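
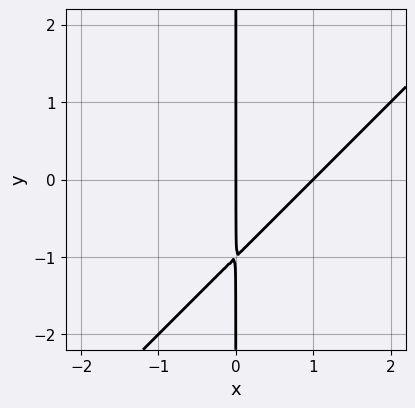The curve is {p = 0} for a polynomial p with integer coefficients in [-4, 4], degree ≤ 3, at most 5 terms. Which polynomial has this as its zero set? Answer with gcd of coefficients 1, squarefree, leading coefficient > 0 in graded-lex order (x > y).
x^2 - x*y - x

1. deg p = 2.
2. Observable constraints: among the integer gridlines, it crosses the x-axis at x ∈ {0, 1}; every point of the y-axis in the box is on the curve.
3. Assembling these constraints gives the stated polynomial.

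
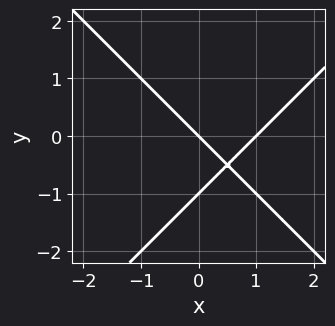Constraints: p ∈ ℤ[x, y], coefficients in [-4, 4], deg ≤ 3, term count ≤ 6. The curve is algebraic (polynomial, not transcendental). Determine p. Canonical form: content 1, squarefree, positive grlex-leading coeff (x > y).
x^2 - y^2 - x - y

(a) The degree is 2 — a generic line meets the curve in up to 2 points.
(b) From the axis intercepts and sections: among the integer gridlines, it crosses the y-axis at y ∈ {-1, 0}; among the integer gridlines, it crosses the x-axis at x ∈ {0, 1}.
(c) Solving for integer coefficients yields p as stated.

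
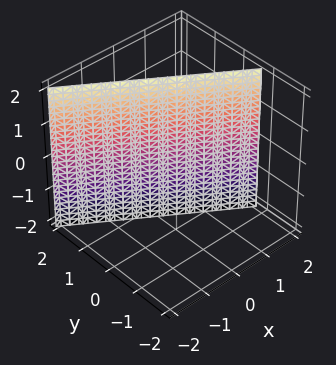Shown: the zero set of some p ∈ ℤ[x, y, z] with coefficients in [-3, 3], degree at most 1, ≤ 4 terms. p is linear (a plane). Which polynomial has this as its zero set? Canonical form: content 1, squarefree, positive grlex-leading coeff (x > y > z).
2*x + 3*y - 2

First, the degree is 1 — the surface is flat (a plane).
Then, observable constraints: it crosses the x-axis at the gridline x = 1; no z-intercept at any integer in the box.
Finally, the integer polynomial consistent with all of this is the stated p.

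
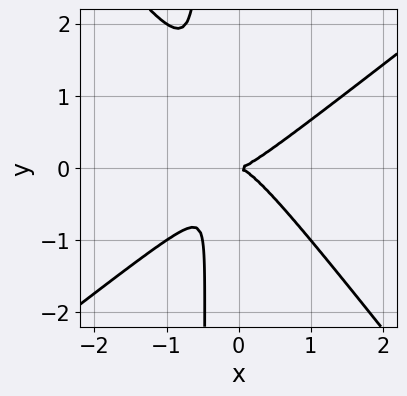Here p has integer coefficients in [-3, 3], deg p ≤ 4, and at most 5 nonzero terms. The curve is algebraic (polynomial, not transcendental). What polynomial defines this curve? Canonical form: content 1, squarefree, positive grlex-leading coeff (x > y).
2*x^3 - x^2*y - 2*x*y^2 - y^2

(a) The degree is 3 — no degree-2 curve has this shape.
(b) Checking where it meets the axes: it meets the x-axis at x = 0 (among the integer gridlines); it meets the y-axis at y = 0 (among the integer gridlines).
(c) Putting this together gives p.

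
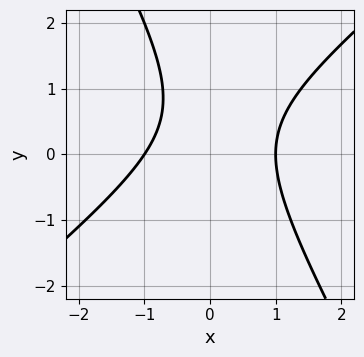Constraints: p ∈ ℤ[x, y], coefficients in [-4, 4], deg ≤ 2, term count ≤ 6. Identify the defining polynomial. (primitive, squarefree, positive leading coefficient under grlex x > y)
3*x^2 - 2*x*y - 2*y^2 + 2*y - 3

(a) The degree is 2 — no degree-1 curve has this shape.
(b) Observable constraints: no y-intercept at any integer in the box; among the integer gridlines, it crosses the x-axis at x ∈ {-1, 1}.
(c) Solving for integer coefficients yields p as stated.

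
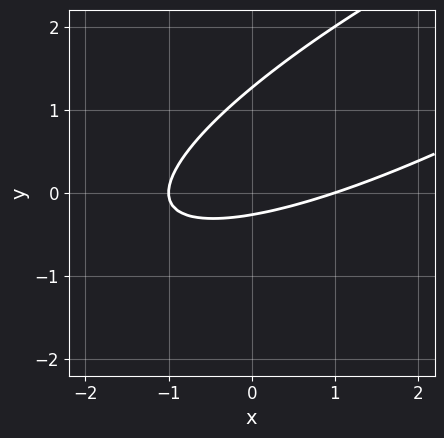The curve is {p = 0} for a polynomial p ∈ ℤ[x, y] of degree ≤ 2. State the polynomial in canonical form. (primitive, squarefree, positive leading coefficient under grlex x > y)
The degree is 2 — the shape is more complex than any degree-1 curve.
Checking where it meets the axes: the x-axis gridline crossings are at x ∈ {-1, 1}.
Fitting integer coefficients to these (and the overall shape) gives p.

x^2 - 3*x*y + 3*y^2 - 3*y - 1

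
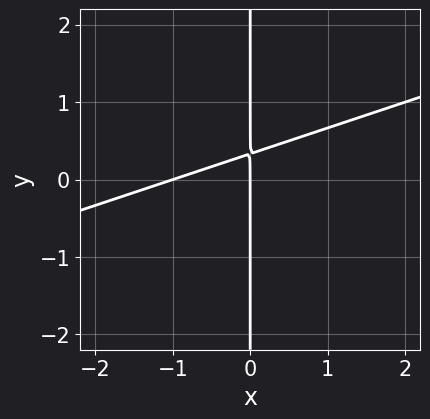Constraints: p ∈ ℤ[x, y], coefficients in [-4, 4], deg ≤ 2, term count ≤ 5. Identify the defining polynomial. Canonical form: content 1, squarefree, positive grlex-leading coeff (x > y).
x^2 - 3*x*y + x

1. Degree: the shape is more complex than any degree-1 curve, so deg p = 2.
2. From the visible intercepts: among the integer gridlines, it crosses the x-axis at x ∈ {-1, 0}; every point of the y-axis in the box is on the curve.
3. The integer polynomial consistent with all of this is the stated p.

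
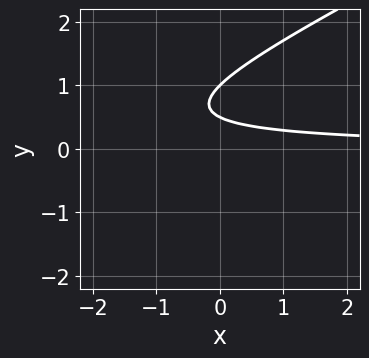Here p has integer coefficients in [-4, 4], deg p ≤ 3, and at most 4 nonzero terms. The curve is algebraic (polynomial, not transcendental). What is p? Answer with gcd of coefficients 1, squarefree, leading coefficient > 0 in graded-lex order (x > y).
x*y - 2*y^2 + 3*y - 1

1. The degree is 2 — no degree-1 curve has this shape.
2. Checking where it meets the axes: the curve avoids every integer x-axis point in the box; one y-axis crossing is at y = 1.
3. Fitting integer coefficients to these (and the overall shape) gives p.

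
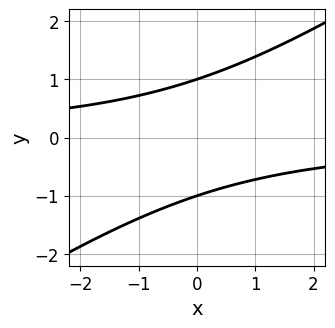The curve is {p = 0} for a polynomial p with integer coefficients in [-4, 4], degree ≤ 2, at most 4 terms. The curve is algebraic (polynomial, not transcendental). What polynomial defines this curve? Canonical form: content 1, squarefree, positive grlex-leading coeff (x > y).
First, degree: no degree-1 curve has this shape, so deg p = 2.
Next, against the integer gridlines: among the integer gridlines, it crosses the y-axis at y ∈ {-1, 1}; it misses every integer gridline on the x-axis.
Finally, solving for integer coefficients yields p as stated.

2*x*y - 3*y^2 + 3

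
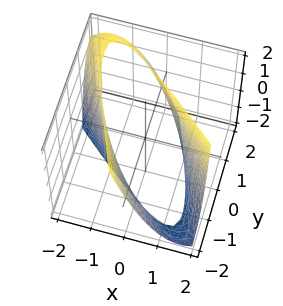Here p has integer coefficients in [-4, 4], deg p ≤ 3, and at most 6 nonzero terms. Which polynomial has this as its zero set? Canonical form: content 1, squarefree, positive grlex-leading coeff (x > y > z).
2*x^2 + 3*x*y + y^2 + y*z - 3

(a) The degree is 2 — the shape is more complex than any degree-1 surface.
(b) Observable constraints: it misses every integer gridline on the z-axis.
(c) The integer polynomial consistent with all of this is the stated p.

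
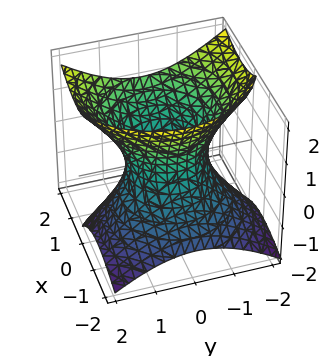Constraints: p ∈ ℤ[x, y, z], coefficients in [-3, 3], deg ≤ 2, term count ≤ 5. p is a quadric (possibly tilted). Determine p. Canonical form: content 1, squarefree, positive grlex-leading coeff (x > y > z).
(a) Degree: a generic line meets the surface in up to 2 points, so deg p = 2.
(b) From the axis intercepts and sections: among the integer gridlines, it crosses the x-axis at x ∈ {-1, 1}; no z-intercept at any integer in the box; the y-axis gridline crossings are at y ∈ {-1, 1}.
(c) Assembling these constraints gives the stated polynomial.

x^2 - x*z + y^2 - z^2 - 1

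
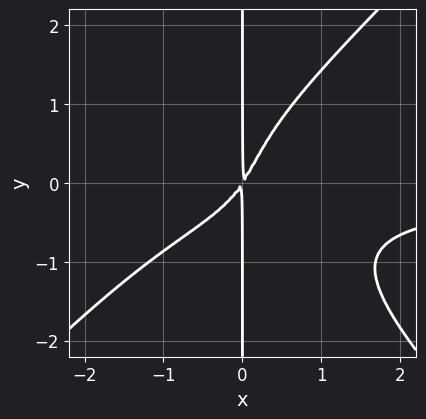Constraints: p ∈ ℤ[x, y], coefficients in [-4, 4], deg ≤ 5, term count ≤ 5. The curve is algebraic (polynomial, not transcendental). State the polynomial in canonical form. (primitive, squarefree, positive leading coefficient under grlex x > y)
deg p = 4. No degree-3 curve has this shape.
From the visible intercepts: every point of the y-axis in the box is on the curve.
Assembling these constraints gives the stated polynomial.

2*x^3*y - 2*x*y^3 + 2*x^2*y + 3*x^2 - 2*x*y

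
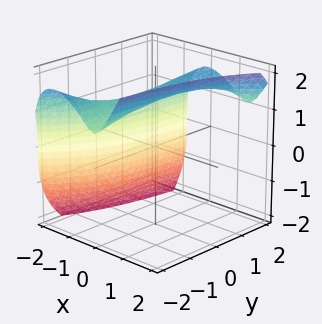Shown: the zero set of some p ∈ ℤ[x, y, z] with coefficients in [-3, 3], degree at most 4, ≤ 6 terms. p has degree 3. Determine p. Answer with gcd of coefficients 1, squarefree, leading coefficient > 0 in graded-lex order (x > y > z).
(a) deg p = 3.
(b) Observable constraints: the surface avoids every integer y-axis point in the box; one x-axis crossing is at x = -1.
(c) The integer polynomial consistent with all of this is the stated p.

3*x^3 - 3*x^2*y - z^3 + y + 3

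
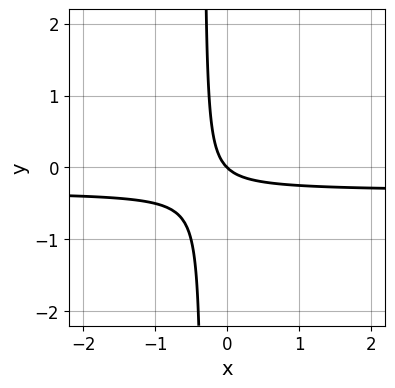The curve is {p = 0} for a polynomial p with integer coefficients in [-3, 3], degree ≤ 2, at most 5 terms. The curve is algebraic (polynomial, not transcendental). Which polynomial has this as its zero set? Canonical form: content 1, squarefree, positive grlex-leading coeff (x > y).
3*x*y + x + y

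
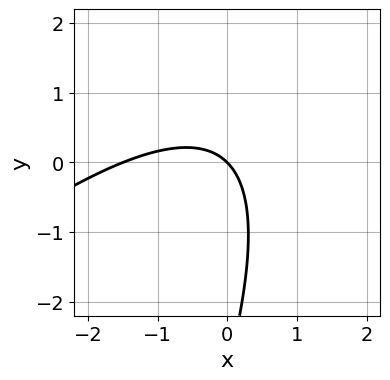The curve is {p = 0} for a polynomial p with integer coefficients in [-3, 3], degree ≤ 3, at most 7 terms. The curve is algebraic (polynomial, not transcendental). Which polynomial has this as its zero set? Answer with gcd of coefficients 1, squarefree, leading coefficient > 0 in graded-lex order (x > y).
First, deg p = 2. No degree-1 curve has this shape.
Next, against the integer gridlines: it meets the y-axis at y = 0 (among the integer gridlines); it crosses the x-axis at the gridline x = 0.
Finally, putting this together gives p.

2*x^2 - 3*x*y + y^2 + 3*x + 3*y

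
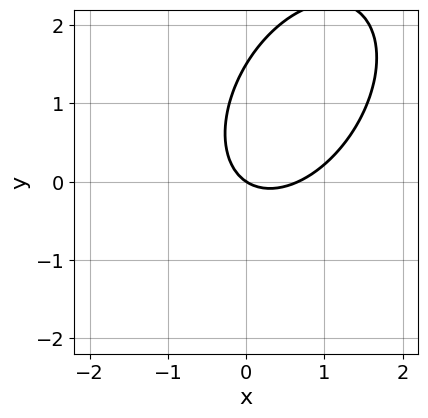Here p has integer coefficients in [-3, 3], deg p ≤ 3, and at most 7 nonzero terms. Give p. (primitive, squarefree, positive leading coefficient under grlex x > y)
3*x^2 - 2*x*y + 2*y^2 - 2*x - 3*y

(a) Degree: no degree-1 curve has this shape, so deg p = 2.
(b) Against the integer gridlines: one x-axis crossing is at x = 0; it meets the y-axis at y = 0 (among the integer gridlines).
(c) Fitting integer coefficients to these (and the overall shape) gives p.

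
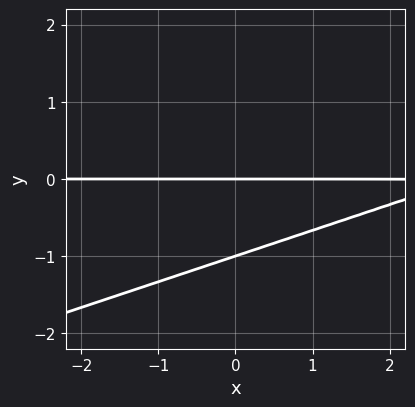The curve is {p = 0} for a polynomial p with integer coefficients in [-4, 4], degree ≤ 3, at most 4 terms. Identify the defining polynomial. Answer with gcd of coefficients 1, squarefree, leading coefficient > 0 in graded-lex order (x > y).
x*y - 3*y^2 - 3*y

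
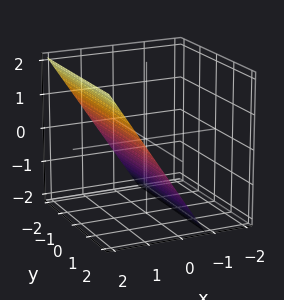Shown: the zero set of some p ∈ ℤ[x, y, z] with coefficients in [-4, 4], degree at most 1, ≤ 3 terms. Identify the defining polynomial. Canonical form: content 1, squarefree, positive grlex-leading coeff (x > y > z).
1. deg p = 1. The surface is flat (a plane).
2. Observable constraints: it meets the z-axis at z = -1 (among the integer gridlines); it misses every integer gridline on the y-axis.
3. Fitting integer coefficients to these (and the overall shape) gives p.

3*x - 2*z - 2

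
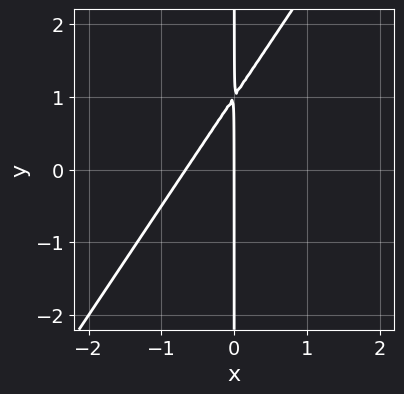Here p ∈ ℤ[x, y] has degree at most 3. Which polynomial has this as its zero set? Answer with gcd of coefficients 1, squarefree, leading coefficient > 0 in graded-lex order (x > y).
3*x^2 - 2*x*y + 2*x

The degree is 2 — no degree-1 curve has this shape.
Checking where it meets the axes: one x-axis crossing is at x = 0; every point of the y-axis in the box is on the curve.
Fitting integer coefficients to these (and the overall shape) gives p.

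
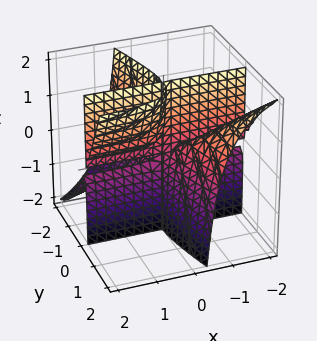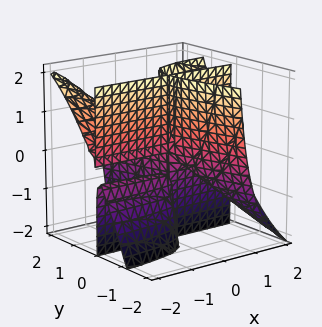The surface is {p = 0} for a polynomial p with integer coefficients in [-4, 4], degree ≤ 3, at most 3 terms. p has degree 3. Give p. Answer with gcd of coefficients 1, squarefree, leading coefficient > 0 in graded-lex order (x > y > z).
3*x*y^2 - 2*x*y*z + y^3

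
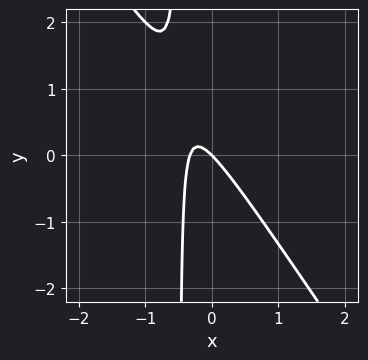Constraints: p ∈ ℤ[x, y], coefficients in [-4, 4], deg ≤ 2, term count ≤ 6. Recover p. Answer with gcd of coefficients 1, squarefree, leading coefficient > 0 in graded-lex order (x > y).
deg p = 2. The shape is more complex than any degree-1 curve.
Checking where it meets the axes: it crosses the y-axis at the gridline y = 0; it crosses the x-axis at the gridline x = 0.
Solving for integer coefficients yields p as stated.

3*x^2 + 2*x*y + x + y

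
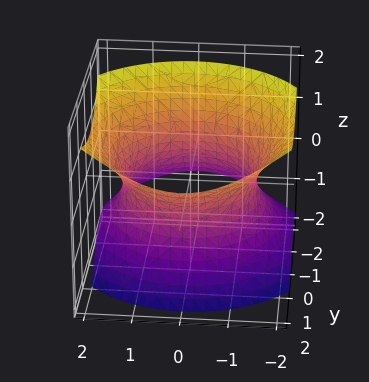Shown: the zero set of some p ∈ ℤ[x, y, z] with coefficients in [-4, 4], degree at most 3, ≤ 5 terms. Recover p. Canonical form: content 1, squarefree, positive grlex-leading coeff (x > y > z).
x^2 + y^2 - y*z - z^2 - 2

The degree is 2 — no degree-1 surface has this shape.
From the axis intercepts and sections: the surface avoids every integer z-axis point in the box.
Matching integer coefficients to the picture gives p.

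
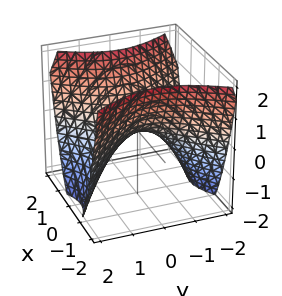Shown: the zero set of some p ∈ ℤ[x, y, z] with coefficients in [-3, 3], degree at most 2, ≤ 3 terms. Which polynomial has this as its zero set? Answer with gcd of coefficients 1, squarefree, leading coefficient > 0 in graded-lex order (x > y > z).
1. The degree is 2 — a saddle surface; a quadric.
2. Symmetries: the x ↦ −x reflection is a symmetry, so x appears only in even powers; the y ↦ −y reflection is a symmetry, so y appears only in even powers.
3. From the visible intercepts: it crosses the y-axis at the gridline y = 0; one x-axis crossing is at x = 0; it meets the z-axis at z = 0 (among the integer gridlines).
4. Putting this together gives p.

3*x^2 - 2*y^2 - 3*z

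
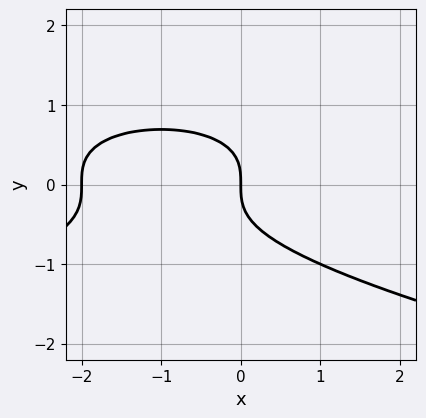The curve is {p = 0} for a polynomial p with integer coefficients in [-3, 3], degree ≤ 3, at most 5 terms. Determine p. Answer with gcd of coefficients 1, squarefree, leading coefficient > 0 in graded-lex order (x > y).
1. Degree: a generic line meets the curve in up to 3 points, so deg p = 3.
2. Checking where it meets the axes: the x-axis gridline crossings are at x ∈ {-2, 0}; one y-axis crossing is at y = 0.
3. Matching integer coefficients to the picture gives p.

3*y^3 + x^2 + 2*x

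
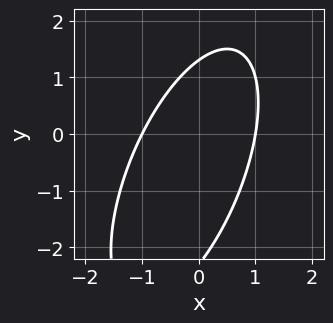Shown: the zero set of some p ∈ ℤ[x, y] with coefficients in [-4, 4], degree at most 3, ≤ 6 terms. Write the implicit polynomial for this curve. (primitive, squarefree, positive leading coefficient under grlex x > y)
Degree: the shape is more complex than any degree-1 curve, so deg p = 2.
From the visible intercepts: among the integer gridlines, it crosses the x-axis at x ∈ {-1, 1}.
These observations pin down the coefficients.

3*x^2 - 2*x*y + y^2 + y - 3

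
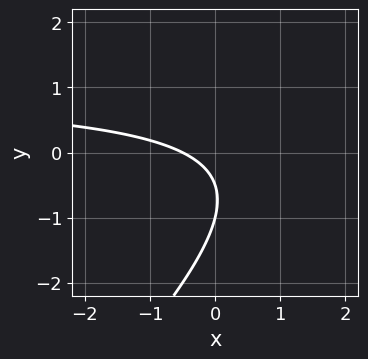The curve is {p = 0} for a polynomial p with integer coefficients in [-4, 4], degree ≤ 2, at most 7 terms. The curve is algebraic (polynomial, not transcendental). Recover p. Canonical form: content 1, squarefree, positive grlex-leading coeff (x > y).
2*x*y - 2*y^2 - 2*x - 3*y - 1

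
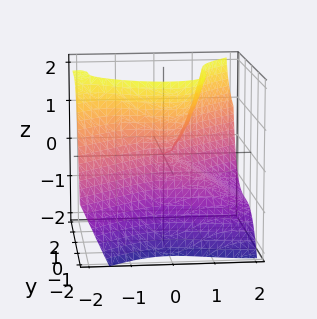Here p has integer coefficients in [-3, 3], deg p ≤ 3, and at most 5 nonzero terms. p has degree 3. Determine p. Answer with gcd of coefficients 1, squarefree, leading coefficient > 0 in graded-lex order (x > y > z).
2*x^3 + 3*x^2*z - 3*y^3 - 2*z^2

(a) Degree: the shape is more complex than any degree-2 surface, so deg p = 3.
(b) Reading off the gridlines: one z-axis crossing is at z = 0; it meets the x-axis at x = 0 (among the integer gridlines); it meets the y-axis at y = 0 (among the integer gridlines).
(c) Solving for integer coefficients yields p as stated.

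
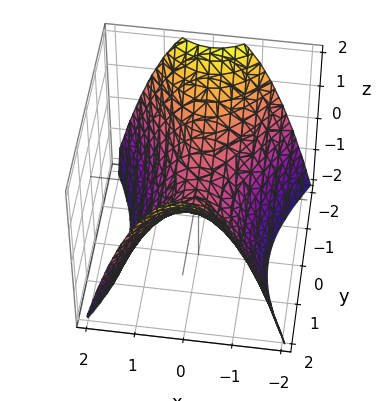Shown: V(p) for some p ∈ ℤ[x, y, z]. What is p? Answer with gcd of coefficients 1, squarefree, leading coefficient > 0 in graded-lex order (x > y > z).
1. deg p = 2.
2. Symmetries: the x ↦ −x reflection is a symmetry, so x appears only in even powers; the y ↦ −y reflection is a symmetry, so y appears only in even powers.
3. Reading off the gridlines: one x-axis crossing is at x = 0; one z-axis crossing is at z = 0; it meets the y-axis at y = 0 (among the integer gridlines).
4. Assembling these constraints gives the stated polynomial.

2*x^2 - y^2 + 2*z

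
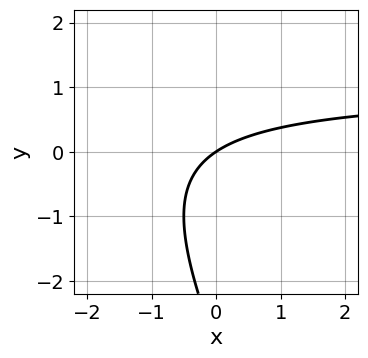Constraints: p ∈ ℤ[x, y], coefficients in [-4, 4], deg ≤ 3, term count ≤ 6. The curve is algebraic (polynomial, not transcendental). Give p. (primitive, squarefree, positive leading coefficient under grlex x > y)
2*x*y + y^2 - 2*x + 3*y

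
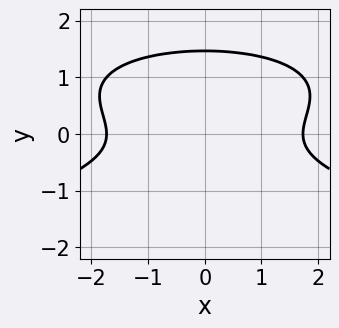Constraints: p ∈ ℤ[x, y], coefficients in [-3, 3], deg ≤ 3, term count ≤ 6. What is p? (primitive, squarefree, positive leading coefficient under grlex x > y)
3*y^3 + x^2 - 3*y^2 - 3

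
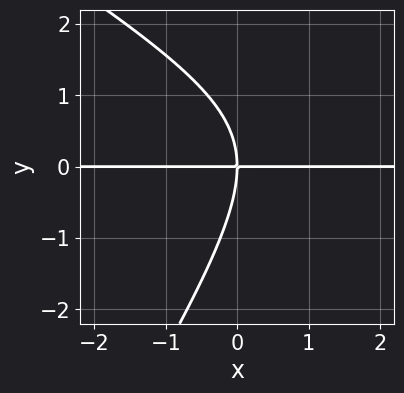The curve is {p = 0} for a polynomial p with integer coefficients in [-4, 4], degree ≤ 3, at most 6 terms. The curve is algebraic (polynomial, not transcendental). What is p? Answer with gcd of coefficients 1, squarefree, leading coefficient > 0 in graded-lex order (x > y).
x^2*y + x*y^2 - y^3 - 3*x*y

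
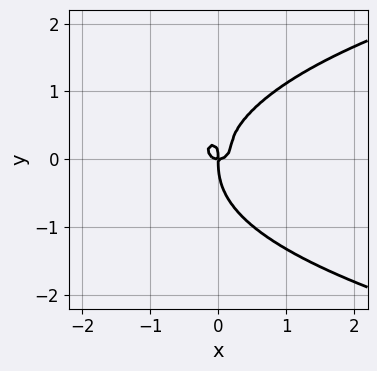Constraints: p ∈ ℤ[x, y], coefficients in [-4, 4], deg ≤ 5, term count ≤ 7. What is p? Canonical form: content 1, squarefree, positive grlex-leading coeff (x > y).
(a) deg p = 4.
(b) Reading off the gridlines: it crosses the x-axis at the gridline x = 0; one y-axis crossing is at y = 0.
(c) Matching integer coefficients to the picture gives p.

2*x^2*y^2 + 2*y^4 - 3*x^3 - 3*x*y^2 + x*y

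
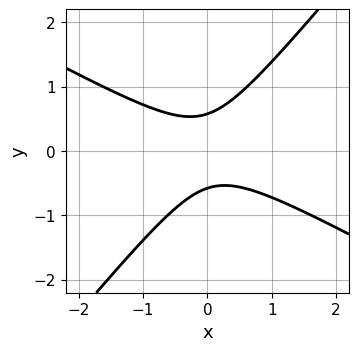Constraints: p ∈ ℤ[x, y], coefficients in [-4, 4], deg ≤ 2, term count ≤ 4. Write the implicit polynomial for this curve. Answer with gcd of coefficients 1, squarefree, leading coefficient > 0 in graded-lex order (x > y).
2*x^2 + 2*x*y - 3*y^2 + 1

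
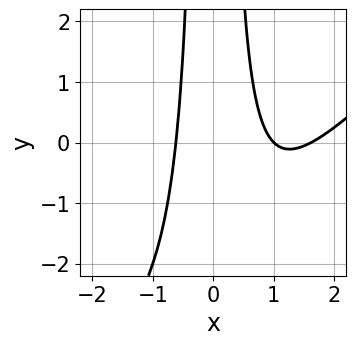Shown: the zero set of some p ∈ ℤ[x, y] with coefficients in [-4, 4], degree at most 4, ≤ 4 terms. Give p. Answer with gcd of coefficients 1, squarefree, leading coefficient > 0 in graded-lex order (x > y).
x^3 - x^2*y - 2*x^2 + 1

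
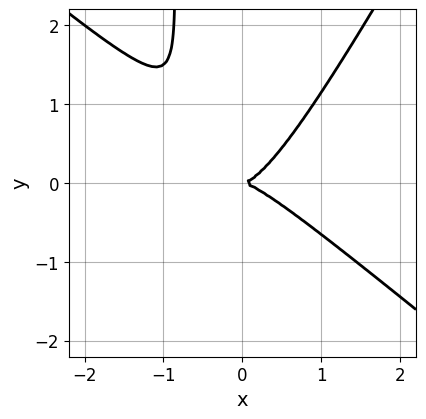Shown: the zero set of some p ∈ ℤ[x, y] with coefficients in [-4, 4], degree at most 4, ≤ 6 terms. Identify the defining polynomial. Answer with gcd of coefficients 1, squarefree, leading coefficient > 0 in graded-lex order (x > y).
3*x^3 + 2*x^2*y - 2*x*y^2 - 2*y^2

First, degree: a generic line meets the curve in up to 3 points, so deg p = 3.
Then, from the axis intercepts and sections: it crosses the y-axis at the gridline y = 0; it meets the x-axis at x = 0 (among the integer gridlines).
Finally, solving for integer coefficients yields p as stated.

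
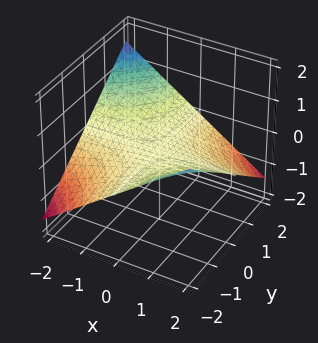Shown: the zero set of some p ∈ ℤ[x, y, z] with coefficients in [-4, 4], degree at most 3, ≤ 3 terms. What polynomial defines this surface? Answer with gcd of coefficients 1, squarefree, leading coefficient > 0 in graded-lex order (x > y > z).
deg p = 2. A saddle surface; a quadric.
Observable constraints: the visible y-axis segment lies entirely on the surface; the visible x-axis segment lies entirely on the surface; it crosses the z-axis at the gridline z = 0.
These observations pin down the coefficients.

x*y + 3*z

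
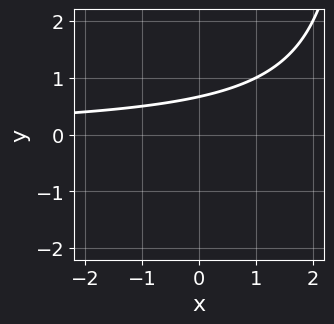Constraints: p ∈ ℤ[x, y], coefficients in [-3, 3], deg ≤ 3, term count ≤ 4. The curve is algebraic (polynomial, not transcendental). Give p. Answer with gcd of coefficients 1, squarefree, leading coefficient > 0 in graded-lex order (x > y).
x*y - 3*y + 2

(a) The degree is 2 — no degree-1 curve has this shape.
(b) From the visible intercepts: it misses every integer gridline on the x-axis.
(c) Solving for integer coefficients yields p as stated.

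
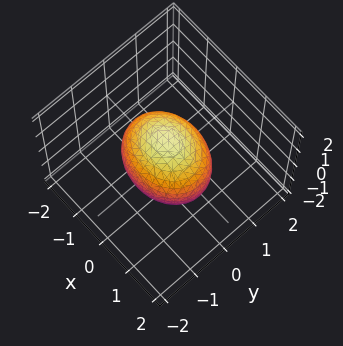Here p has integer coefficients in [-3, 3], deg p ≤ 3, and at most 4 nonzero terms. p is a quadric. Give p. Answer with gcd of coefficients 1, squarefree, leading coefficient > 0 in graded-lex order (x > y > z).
First, deg p = 2.
Next, symmetries: the y ↦ −y reflection is a symmetry, so y appears only in even powers; it's symmetric under x → −x, forcing even powers of x; the z ↦ −z reflection is a symmetry, so z appears only in even powers.
Next, from the axis intercepts and sections: the y-axis gridline crossings are at y ∈ {-1, 1}.
Finally, the integer polynomial consistent with all of this is the stated p.

2*x^2 + 3*y^2 + 2*z^2 - 3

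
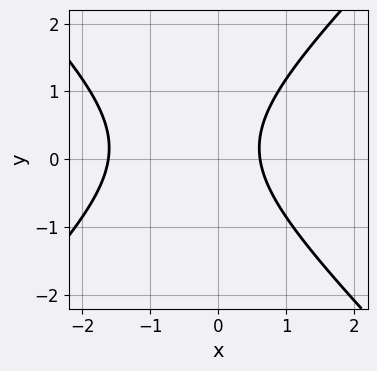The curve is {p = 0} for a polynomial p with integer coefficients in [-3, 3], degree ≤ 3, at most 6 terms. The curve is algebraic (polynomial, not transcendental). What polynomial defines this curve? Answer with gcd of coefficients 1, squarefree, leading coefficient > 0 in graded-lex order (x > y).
1. deg p = 2.
2. Against the integer gridlines: no y-intercept at any integer in the box.
3. Solving for integer coefficients yields p as stated.

3*x^2 - 3*y^2 + 3*x + y - 3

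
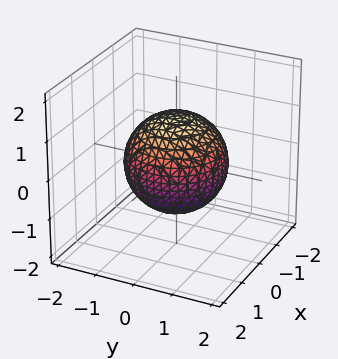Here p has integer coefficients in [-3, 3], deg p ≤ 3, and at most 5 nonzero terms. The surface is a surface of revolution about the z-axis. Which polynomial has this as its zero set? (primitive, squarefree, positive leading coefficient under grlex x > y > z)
2*x^2 + 2*y^2 + 2*z^2 - 3

First, deg p = 2. A generic line meets the surface in up to 2 points.
Then, symmetries: every cross-section ⟂ z is a circle, so x, y appear only via x² + y².
Then, against the integer gridlines: a circular section at z = -1 has radius between 0 and 1.
Finally, these observations pin down the coefficients.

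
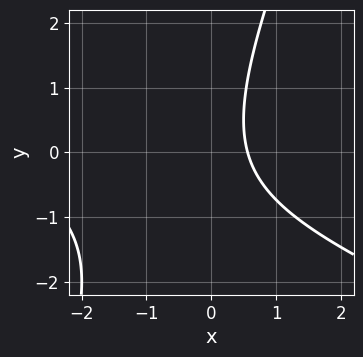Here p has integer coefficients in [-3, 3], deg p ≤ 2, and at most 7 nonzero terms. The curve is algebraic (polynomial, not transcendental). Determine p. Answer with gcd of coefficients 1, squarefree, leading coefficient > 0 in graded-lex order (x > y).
x^2 + 2*x*y - y^2 + 3*x - 2

(a) Degree: a generic line meets the curve in up to 2 points, so deg p = 2.
(b) From the axis intercepts and sections: it misses every integer gridline on the y-axis.
(c) Solving for integer coefficients yields p as stated.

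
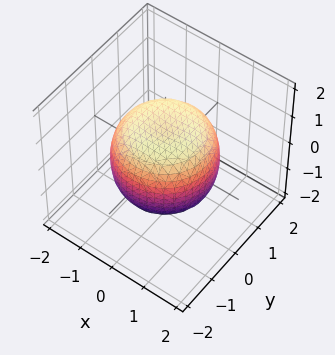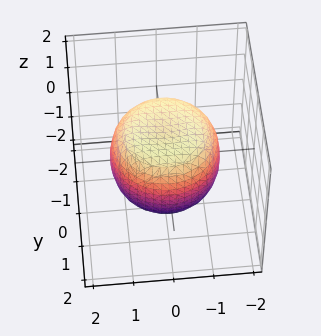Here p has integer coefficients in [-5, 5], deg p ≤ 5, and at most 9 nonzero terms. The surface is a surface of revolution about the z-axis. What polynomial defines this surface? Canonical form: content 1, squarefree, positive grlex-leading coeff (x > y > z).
2*x^4 + 4*x^2*y^2 + 2*y^4 - 2*x^2 - 2*y^2 + 3*z^2 - 3

(a) deg p = 4.
(b) Symmetries: rotational symmetry about the z-axis ⇒ p depends on x, y only through x² + y².
(c) From the visible intercepts: a circular section at z = 1 has radius exactly 1; among the integer gridlines, it crosses the z-axis at z ∈ {-1, 1}.
(d) Together with the visible shape, these determine p as stated.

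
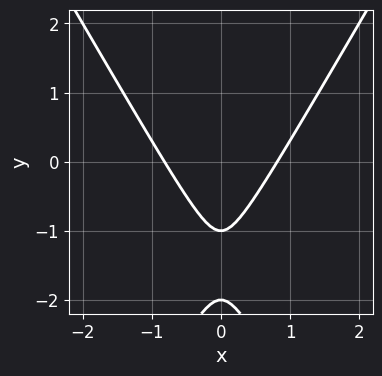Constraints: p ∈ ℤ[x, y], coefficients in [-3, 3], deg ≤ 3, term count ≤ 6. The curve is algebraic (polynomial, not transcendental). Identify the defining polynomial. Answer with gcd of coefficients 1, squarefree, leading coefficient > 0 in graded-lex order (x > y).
First, the degree is 2 — a generic line meets the curve in up to 2 points.
Then, symmetries: the x ↦ −x reflection is a symmetry, so x appears only in even powers.
Then, reading off the gridlines: among the integer gridlines, it crosses the y-axis at y ∈ {-2, -1}.
Finally, together with the visible shape, these determine p as stated.

3*x^2 - y^2 - 3*y - 2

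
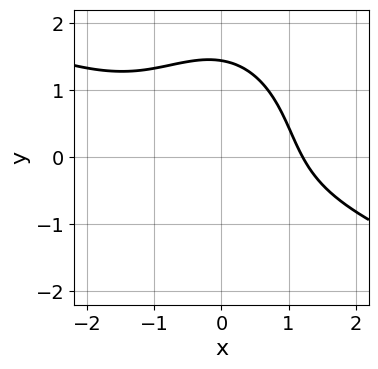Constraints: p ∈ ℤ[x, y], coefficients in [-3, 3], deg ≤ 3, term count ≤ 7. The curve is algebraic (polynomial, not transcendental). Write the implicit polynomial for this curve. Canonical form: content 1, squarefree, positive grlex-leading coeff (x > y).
Degree: no degree-2 curve has this shape, so deg p = 3.
The integer polynomial consistent with all of this is the stated p.

x^3 + 2*x^2*y + y^3 + x - 3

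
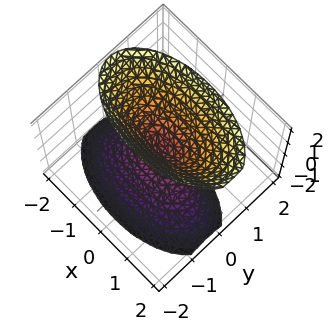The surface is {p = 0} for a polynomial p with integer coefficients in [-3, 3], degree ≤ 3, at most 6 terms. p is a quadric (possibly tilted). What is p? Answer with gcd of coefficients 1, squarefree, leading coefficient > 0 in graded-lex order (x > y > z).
First, the picture has 2 separate pieces.
Next, deg p = 2.
Next, against the integer gridlines: it meets the z-axis at z = 0 (among the integer gridlines); it crosses the y-axis at the gridline y = 0.
Finally, matching integer coefficients to the picture gives p.

x^2 + 3*y^2 - y*z - z^2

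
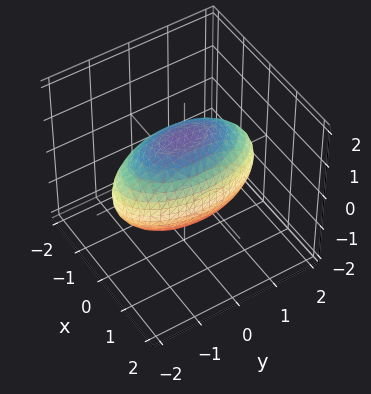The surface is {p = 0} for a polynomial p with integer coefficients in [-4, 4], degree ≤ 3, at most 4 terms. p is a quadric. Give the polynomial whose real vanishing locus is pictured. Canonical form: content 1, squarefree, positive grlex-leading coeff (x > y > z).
3*x^2 + y^2 + 2*z^2 - 3

1. deg p = 2. A closed, bounded, convex surface; a quadric.
2. Symmetries: it's symmetric under x → −x, forcing even powers of x; it's symmetric under y → −y, forcing even powers of y; the z ↦ −z reflection is a symmetry, so z appears only in even powers.
3. Checking where it meets the axes: among the integer gridlines, it crosses the x-axis at x ∈ {-1, 1}.
4. Together with the visible shape, these determine p as stated.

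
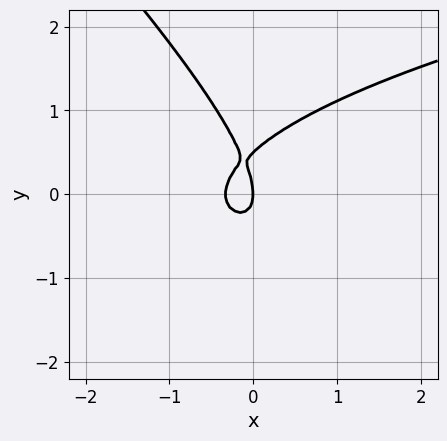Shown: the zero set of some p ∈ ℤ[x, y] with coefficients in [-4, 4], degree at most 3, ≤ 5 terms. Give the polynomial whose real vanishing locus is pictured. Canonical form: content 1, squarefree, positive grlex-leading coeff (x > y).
2*x*y^2 + 2*y^3 - 3*x^2 - y^2 - x

1. The degree is 3 — no degree-2 curve has this shape.
2. From the axis intercepts and sections: one x-axis crossing is at x = 0; it crosses the y-axis at the gridline y = 0.
3. Putting this together gives p.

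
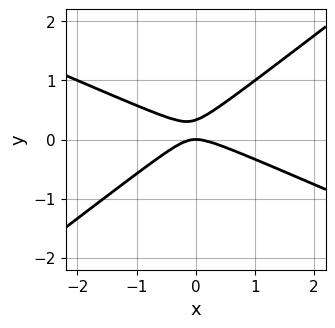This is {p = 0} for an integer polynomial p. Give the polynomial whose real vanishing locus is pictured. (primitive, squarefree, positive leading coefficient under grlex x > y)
x^2 + x*y - 3*y^2 + y

1. Degree: a generic line meets the curve in up to 2 points, so deg p = 2.
2. Against the integer gridlines: it meets the y-axis at y = 0 (among the integer gridlines); it meets the x-axis at x = 0 (among the integer gridlines).
3. Assembling these constraints gives the stated polynomial.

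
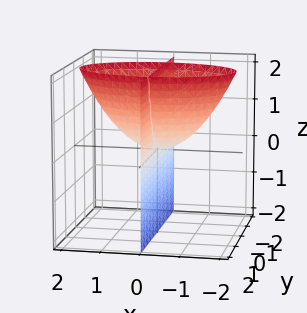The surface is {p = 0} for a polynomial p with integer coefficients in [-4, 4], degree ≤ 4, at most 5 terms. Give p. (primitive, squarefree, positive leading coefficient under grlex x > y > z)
1. I count 2 distinct pieces.
2. deg p = 3.
3. From the visible intercepts: the visible y-axis segment lies entirely on the surface; it crosses the x-axis at the gridline x = 0; every point of the z-axis in the box is on the surface.
4. Solving for integer coefficients yields p as stated.

x^3 + 3*x*y^2 - 2*x*z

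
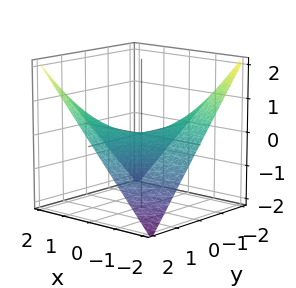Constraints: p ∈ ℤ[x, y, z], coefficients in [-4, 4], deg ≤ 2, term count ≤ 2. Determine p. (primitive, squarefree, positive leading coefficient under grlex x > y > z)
1. The degree is 2 — a hyperbolic paraboloid; a quadric.
2. Checking where it meets the axes: every point of the x-axis in the box is on the surface; one z-axis crossing is at z = 0; every point of the y-axis in the box is on the surface.
3. Putting this together gives p.

x*y - 2*z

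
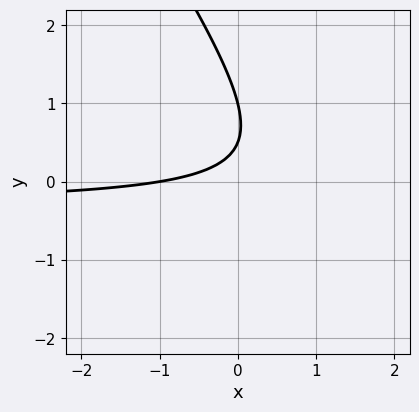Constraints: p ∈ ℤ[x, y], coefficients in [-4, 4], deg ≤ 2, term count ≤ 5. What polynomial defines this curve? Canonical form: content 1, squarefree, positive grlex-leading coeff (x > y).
3*x*y + 2*y^2 + x - 3*y + 1

Degree: a generic line meets the curve in up to 2 points, so deg p = 2.
From the visible intercepts: it crosses the x-axis at the gridline x = -1; one y-axis crossing is at y = 1.
These observations pin down the coefficients.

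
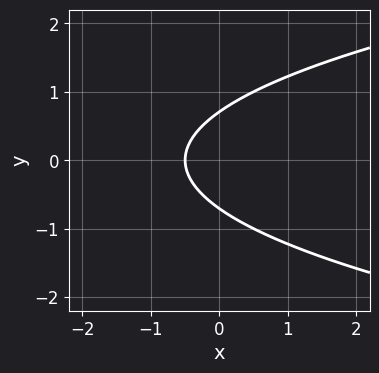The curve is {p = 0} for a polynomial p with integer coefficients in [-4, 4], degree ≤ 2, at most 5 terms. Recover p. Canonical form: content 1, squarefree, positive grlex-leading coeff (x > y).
2*y^2 - 2*x - 1

1. deg p = 2. No degree-1 curve has this shape.
2. Symmetries: the y ↦ −y reflection is a symmetry, so y appears only in even powers.
3. Together with the visible shape, these determine p as stated.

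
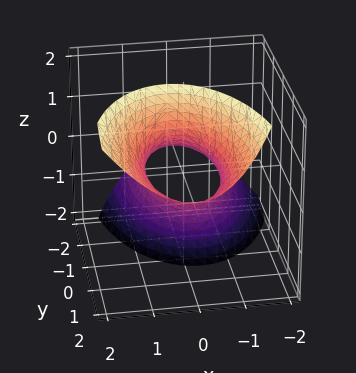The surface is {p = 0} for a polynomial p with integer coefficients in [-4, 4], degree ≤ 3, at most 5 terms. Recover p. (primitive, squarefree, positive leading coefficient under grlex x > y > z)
1. The degree is 2 — a generic line meets the surface in up to 2 points.
2. Checking where it meets the axes: it misses every integer gridline on the z-axis.
3. Solving for integer coefficients yields p as stated.

3*x^2 - x*z + y^2 - 3*y*z - 2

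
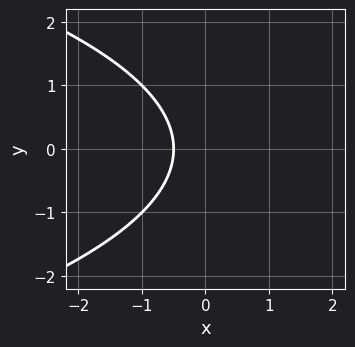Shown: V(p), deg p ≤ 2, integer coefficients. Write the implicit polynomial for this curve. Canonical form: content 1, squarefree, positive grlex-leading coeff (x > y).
The degree is 2 — a generic line meets the curve in up to 2 points.
Symmetries: it's symmetric under y → −y, forcing even powers of y.
Reading off the gridlines: the curve avoids every integer y-axis point in the box.
Matching integer coefficients to the picture gives p.

y^2 + 2*x + 1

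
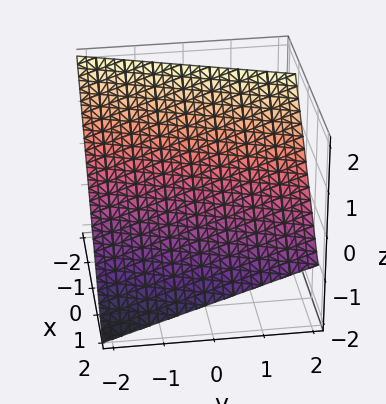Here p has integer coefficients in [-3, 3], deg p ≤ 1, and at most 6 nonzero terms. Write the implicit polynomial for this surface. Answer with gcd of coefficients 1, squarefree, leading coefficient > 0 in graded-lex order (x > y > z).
3*x - y + 3*z - 2

First, degree: the surface is flat (a plane), so deg p = 1.
Then, against the integer gridlines: it crosses the y-axis at the gridline y = -2.
Finally, putting this together gives p.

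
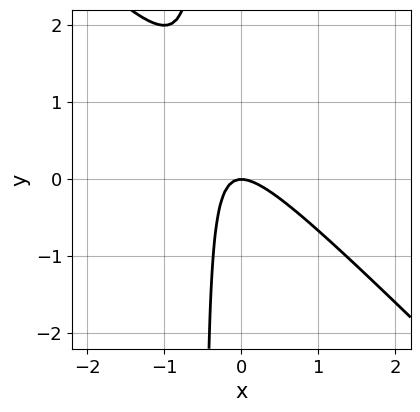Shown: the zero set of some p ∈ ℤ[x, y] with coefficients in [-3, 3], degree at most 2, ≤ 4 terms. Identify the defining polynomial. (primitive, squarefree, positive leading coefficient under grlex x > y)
2*x^2 + 2*x*y + y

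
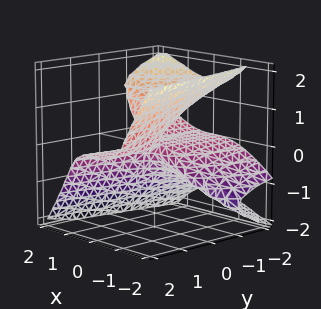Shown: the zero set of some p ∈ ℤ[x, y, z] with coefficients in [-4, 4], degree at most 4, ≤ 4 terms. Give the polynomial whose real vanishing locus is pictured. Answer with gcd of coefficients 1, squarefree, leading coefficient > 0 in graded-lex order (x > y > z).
x^3 - 2*x^2*z + 2*z^3 + 2*y*z

1. The degree is 3 — a generic line meets the surface in up to 3 points.
2. Against the integer gridlines: the visible y-axis segment lies entirely on the surface; one z-axis crossing is at z = 0.
3. Putting this together gives p.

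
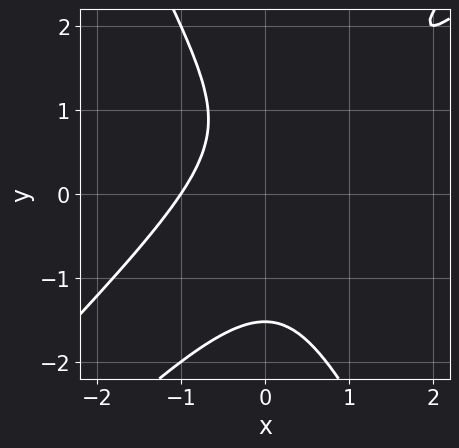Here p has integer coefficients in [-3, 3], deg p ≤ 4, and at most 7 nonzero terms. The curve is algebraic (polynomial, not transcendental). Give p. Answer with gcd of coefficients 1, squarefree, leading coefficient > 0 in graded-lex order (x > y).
2*x^3 - 3*x^2*y + y^3 - y + 2

Degree: the shape is more complex than any degree-2 curve, so deg p = 3.
From the axis intercepts and sections: it meets the x-axis at x = -1 (among the integer gridlines).
These observations pin down the coefficients.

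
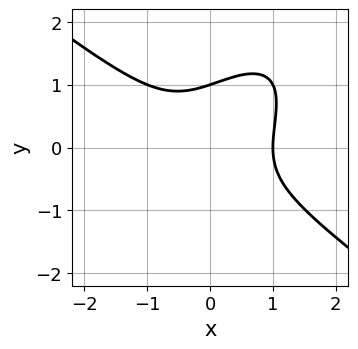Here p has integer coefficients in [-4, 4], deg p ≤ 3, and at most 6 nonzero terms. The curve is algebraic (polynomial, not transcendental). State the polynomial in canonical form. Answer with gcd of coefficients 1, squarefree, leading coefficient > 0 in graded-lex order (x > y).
1. deg p = 3. A generic line meets the curve in up to 3 points.
2. Reading off the gridlines: one y-axis crossing is at y = 1; one x-axis crossing is at x = 1.
3. Matching integer coefficients to the picture gives p.

x^3 - x*y^2 + y^3 - 1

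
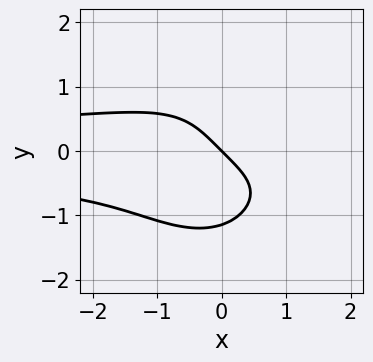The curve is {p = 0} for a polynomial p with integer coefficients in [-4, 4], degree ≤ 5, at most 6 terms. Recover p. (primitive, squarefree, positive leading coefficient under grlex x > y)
Degree: no degree-3 curve has this shape, so deg p = 4.
Against the integer gridlines: it crosses the x-axis at the gridline x = 0; it crosses the y-axis at the gridline y = 0.
Matching integer coefficients to the picture gives p.

3*x^2*y^2 + 2*y^4 + 3*x + 3*y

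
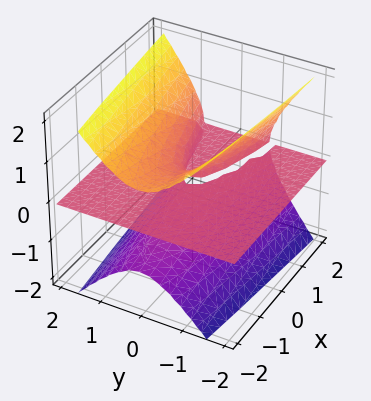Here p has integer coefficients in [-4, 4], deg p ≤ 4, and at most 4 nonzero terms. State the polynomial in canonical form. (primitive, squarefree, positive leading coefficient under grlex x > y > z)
3*y^2*z - 2*z^3 - x*z

(a) The picture has 2 separate pieces. Treating them together as one polynomial.
(b) Degree: a generic line meets the surface in up to 3 points, so deg p = 3.
(c) From the axis intercepts and sections: the visible y-axis segment lies entirely on the surface; it meets the z-axis at z = 0 (among the integer gridlines); every point of the x-axis in the box is on the surface.
(d) Fitting integer coefficients to these (and the overall shape) gives p.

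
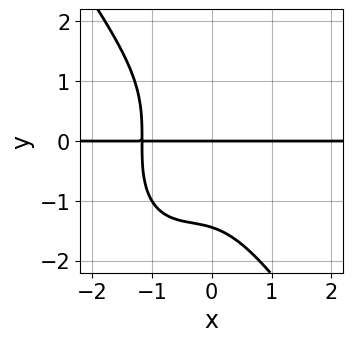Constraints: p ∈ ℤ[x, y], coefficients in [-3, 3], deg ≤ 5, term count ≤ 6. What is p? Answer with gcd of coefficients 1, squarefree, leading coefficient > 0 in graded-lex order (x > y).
3*x^3*y + y^4 + 3*x^2*y + 2*x*y + 3*y

First, degree: no degree-3 curve has this shape, so deg p = 4.
Then, reading off the gridlines: every point of the x-axis in the box is on the curve; it meets the y-axis at y = 0 (among the integer gridlines).
Finally, solving for integer coefficients yields p as stated.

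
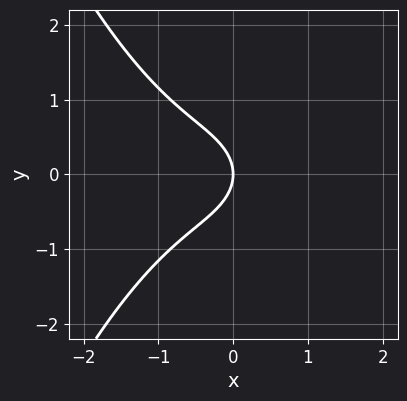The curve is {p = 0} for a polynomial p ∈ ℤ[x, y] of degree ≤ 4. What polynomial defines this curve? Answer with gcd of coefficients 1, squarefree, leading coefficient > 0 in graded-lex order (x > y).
(a) Degree: no degree-2 curve has this shape, so deg p = 3.
(b) Symmetries: it's symmetric under y → −y, forcing even powers of y.
(c) Against the integer gridlines: it meets the x-axis at x = 0 (among the integer gridlines); one y-axis crossing is at y = 0.
(d) The integer polynomial consistent with all of this is the stated p.

2*x^3 + x^2 + 3*y^2 + 3*x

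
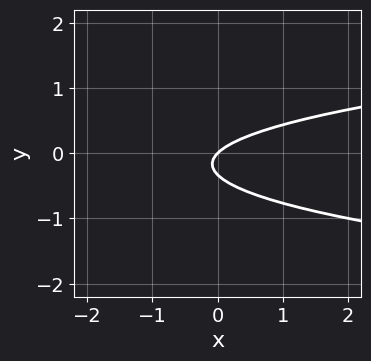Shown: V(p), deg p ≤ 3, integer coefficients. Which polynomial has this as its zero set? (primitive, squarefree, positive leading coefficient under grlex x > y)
1. Degree: the shape is more complex than any degree-1 curve, so deg p = 2.
2. Reading off the gridlines: it meets the y-axis at y = 0 (among the integer gridlines); it meets the x-axis at x = 0 (among the integer gridlines).
3. Assembling these constraints gives the stated polynomial.

3*y^2 - x + y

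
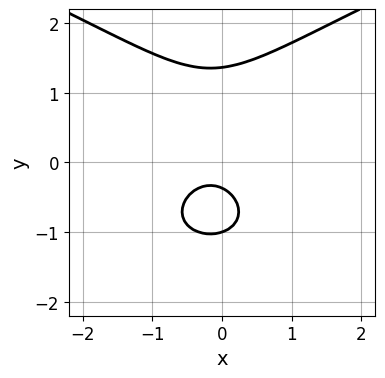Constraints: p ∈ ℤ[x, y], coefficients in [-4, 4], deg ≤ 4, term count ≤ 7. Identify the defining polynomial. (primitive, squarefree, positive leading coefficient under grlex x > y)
2*y^3 - 3*x^2 - x - 3*y - 1

First, degree: a generic line meets the curve in up to 3 points, so deg p = 3.
Next, from the axis intercepts and sections: it misses every integer gridline on the x-axis; one y-axis crossing is at y = -1.
Finally, fitting integer coefficients to these (and the overall shape) gives p.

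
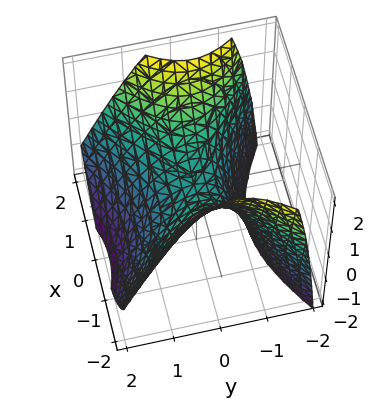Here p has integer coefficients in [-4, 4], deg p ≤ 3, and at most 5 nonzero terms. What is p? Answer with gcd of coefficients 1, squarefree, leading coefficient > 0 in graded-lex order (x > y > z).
2*x^2 - 3*y^2 - y*z - 3*z

First, the degree is 2 — the shape is more complex than any degree-1 surface.
Next, from the visible intercepts: one y-axis crossing is at y = 0; it crosses the x-axis at the gridline x = 0; it meets the z-axis at z = 0 (among the integer gridlines).
Finally, putting this together gives p.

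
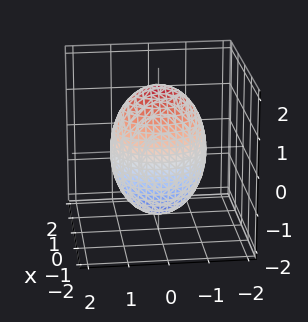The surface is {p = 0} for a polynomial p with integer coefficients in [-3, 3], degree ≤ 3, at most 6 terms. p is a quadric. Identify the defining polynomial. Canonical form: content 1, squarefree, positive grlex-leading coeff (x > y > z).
3*x^2 + 2*y^2 + z^2 - 3

1. The degree is 2 — a closed, bounded, convex surface; a quadric.
2. Symmetries: the z ↦ −z reflection is a symmetry, so z appears only in even powers; the y ↦ −y reflection is a symmetry, so y appears only in even powers; the x ↦ −x reflection is a symmetry, so x appears only in even powers.
3. From the axis intercepts and sections: among the integer gridlines, it crosses the x-axis at x ∈ {-1, 1}.
4. Fitting integer coefficients to these (and the overall shape) gives p.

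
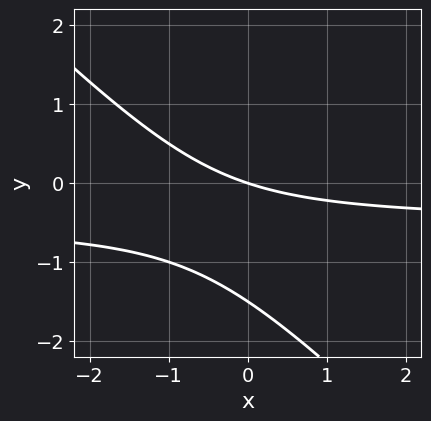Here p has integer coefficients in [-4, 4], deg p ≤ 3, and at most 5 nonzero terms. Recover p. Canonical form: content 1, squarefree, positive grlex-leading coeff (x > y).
2*x*y + 2*y^2 + x + 3*y

First, degree: the shape is more complex than any degree-1 curve, so deg p = 2.
Then, from the visible intercepts: it crosses the y-axis at the gridline y = 0; it meets the x-axis at x = 0 (among the integer gridlines).
Finally, assembling these constraints gives the stated polynomial.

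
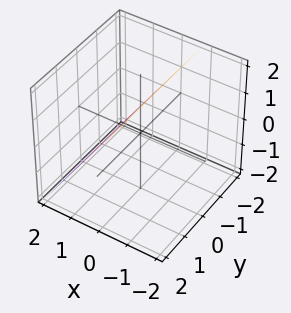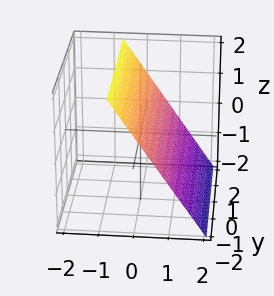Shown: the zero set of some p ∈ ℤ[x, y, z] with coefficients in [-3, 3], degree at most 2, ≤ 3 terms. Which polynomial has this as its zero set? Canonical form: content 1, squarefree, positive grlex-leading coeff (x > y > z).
deg p = 1. Every cross-section is a straight line — this is a plane.
Reading off the gridlines: the surface avoids every integer y-axis point in the box; one z-axis crossing is at z = 1.
Fitting integer coefficients to these (and the overall shape) gives p.

3*x + 2*z - 2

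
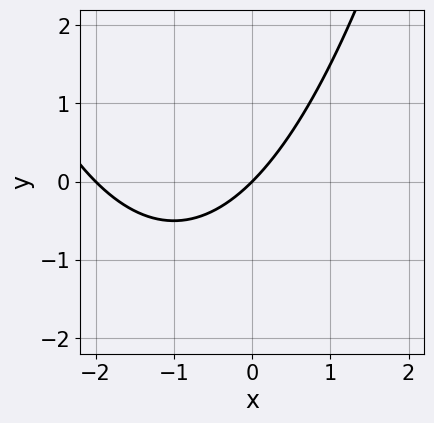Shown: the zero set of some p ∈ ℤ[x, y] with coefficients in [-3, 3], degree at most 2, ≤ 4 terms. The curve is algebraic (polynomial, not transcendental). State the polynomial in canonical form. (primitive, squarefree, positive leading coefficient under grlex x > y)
1. deg p = 2. No degree-1 curve has this shape.
2. Reading off the gridlines: among the integer gridlines, it crosses the x-axis at x ∈ {-2, 0}; it meets the y-axis at y = 0 (among the integer gridlines).
3. Together with the visible shape, these determine p as stated.

x^2 + 2*x - 2*y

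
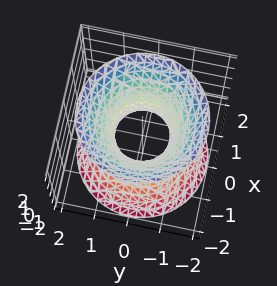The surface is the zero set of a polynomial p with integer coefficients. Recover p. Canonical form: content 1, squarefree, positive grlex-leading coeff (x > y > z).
3*x^2 + 3*y^2 - 2*z^2 - 2

First, the degree is 2 — one connected sheet with a waist; a quadric.
Then, symmetries: mirror symmetry z ↦ −z ⇒ only even powers of z; rotational symmetry about the z-axis ⇒ p depends on x, y only through x² + y².
Then, reading off the gridlines: the surface avoids every integer z-axis point in the box; a circular section at z = -2 has radius between 1 and 2.
Finally, together with the visible shape, these determine p as stated.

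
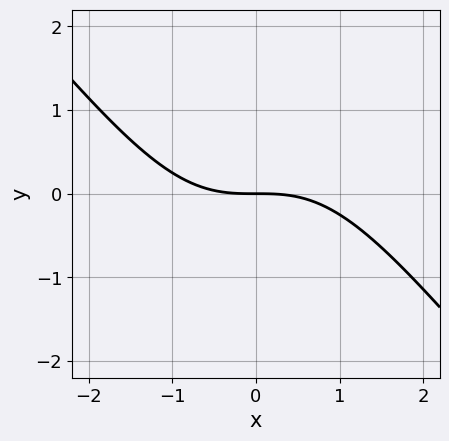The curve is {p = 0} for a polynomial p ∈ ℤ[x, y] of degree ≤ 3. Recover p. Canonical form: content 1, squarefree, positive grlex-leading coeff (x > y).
x^3 + x^2*y + 3*y

(a) Degree: no degree-2 curve has this shape, so deg p = 3.
(b) From the visible intercepts: it crosses the y-axis at the gridline y = 0; it meets the x-axis at x = 0 (among the integer gridlines).
(c) Together with the visible shape, these determine p as stated.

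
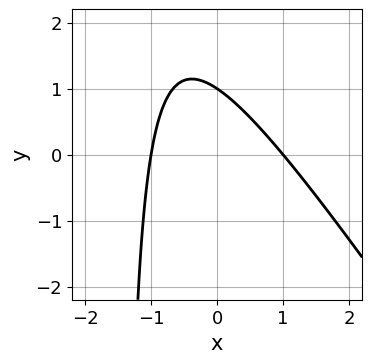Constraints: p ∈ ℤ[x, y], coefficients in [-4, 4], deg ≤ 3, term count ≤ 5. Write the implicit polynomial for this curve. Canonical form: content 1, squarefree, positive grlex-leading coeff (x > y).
Degree: a generic line meets the curve in up to 2 points, so deg p = 2.
Observable constraints: among the integer gridlines, it crosses the x-axis at x ∈ {-1, 1}; it meets the y-axis at y = 1 (among the integer gridlines).
Solving for integer coefficients yields p as stated.

3*x^2 + 2*x*y + 3*y - 3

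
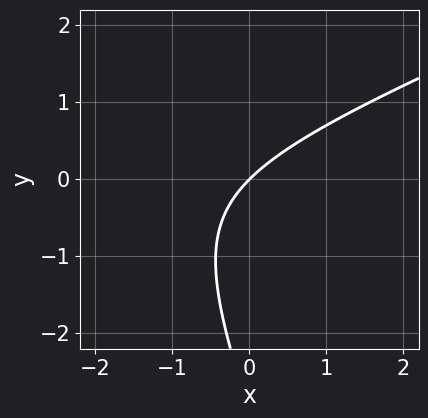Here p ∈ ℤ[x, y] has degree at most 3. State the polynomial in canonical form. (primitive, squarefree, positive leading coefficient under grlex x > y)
Degree: the shape is more complex than any degree-1 curve, so deg p = 2.
Against the integer gridlines: one y-axis crossing is at y = 0; it meets the x-axis at x = 0 (among the integer gridlines).
Together with the visible shape, these determine p as stated.

x^2 - 2*x*y - y^2 + 3*x - 3*y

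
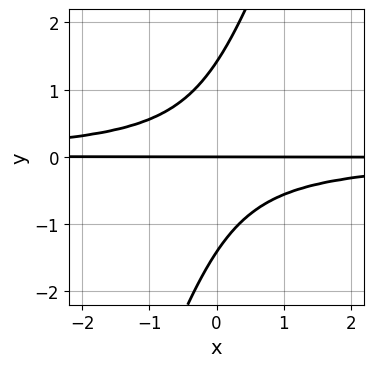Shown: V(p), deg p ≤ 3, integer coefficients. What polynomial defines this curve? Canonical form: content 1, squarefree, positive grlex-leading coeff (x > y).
3*x*y^2 - y^3 + 2*y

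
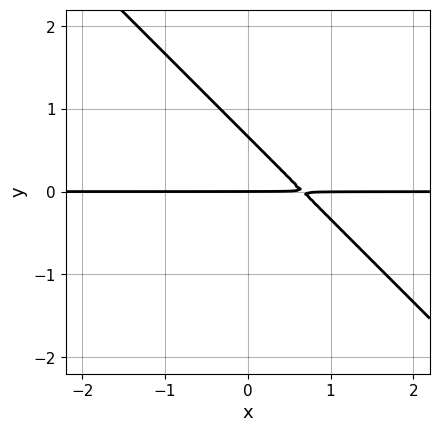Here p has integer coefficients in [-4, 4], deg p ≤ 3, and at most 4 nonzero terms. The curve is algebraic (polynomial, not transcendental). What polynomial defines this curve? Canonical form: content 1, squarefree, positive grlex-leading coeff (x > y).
3*x*y + 3*y^2 - 2*y

1. The degree is 2 — a generic line meets the curve in up to 2 points.
2. Reading off the gridlines: it crosses the y-axis at the gridline y = 0; the visible x-axis segment lies entirely on the curve.
3. Solving for integer coefficients yields p as stated.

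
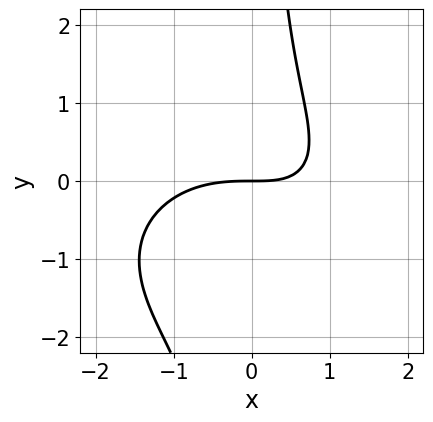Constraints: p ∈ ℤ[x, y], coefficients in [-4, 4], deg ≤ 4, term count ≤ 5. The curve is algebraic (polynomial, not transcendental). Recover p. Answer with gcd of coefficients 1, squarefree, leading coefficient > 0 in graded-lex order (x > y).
x^3 + 2*x*y^2 + 2*x*y - 3*y

First, the degree is 3 — a generic line meets the curve in up to 3 points.
Next, from the visible intercepts: it crosses the y-axis at the gridline y = 0; it meets the x-axis at x = 0 (among the integer gridlines).
Finally, assembling these constraints gives the stated polynomial.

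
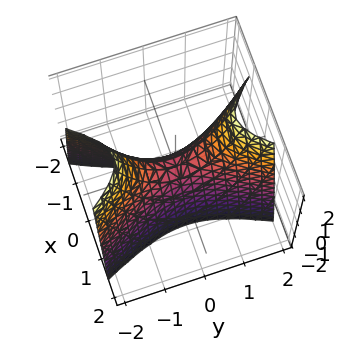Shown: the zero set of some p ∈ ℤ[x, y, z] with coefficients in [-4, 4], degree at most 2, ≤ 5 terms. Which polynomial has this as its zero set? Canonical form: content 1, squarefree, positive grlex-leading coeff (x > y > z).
The degree is 2 — a hyperbolic paraboloid; a quadric.
Symmetries: the x ↦ −x reflection is a symmetry, so x appears only in even powers; mirror symmetry y ↦ −y ⇒ only even powers of y.
Observable constraints: one y-axis crossing is at y = 0; it meets the z-axis at z = 0 (among the integer gridlines); it crosses the x-axis at the gridline x = 0.
Matching integer coefficients to the picture gives p.

3*x^2 - y^2 + z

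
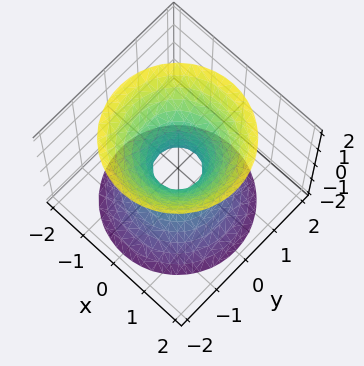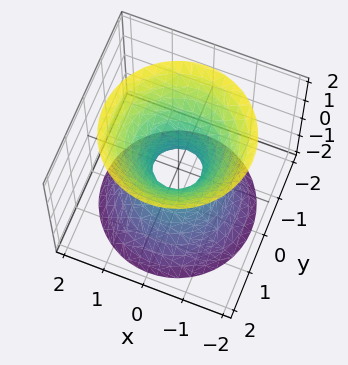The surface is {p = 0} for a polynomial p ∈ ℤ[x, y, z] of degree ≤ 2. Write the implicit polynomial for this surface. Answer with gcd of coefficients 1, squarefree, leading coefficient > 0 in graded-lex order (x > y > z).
Degree: one connected sheet with a waist; a quadric, so deg p = 2.
Symmetries: it's symmetric under z → −z, forcing even powers of z; the z-axis is an axis of rotation, so x and y enter only as x² + y².
From the visible intercepts: a circular section at z = 0 has radius between 0 and 1; the surface avoids every integer z-axis point in the box.
Fitting integer coefficients to these (and the overall shape) gives p.

3*x^2 + 3*y^2 - 2*z^2 - 1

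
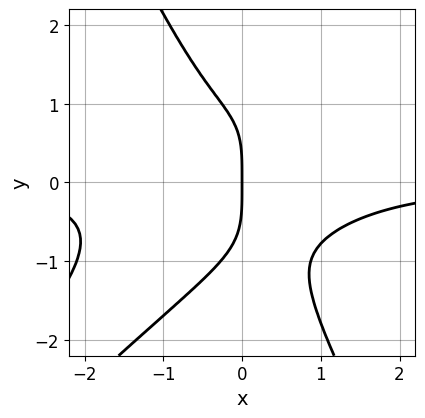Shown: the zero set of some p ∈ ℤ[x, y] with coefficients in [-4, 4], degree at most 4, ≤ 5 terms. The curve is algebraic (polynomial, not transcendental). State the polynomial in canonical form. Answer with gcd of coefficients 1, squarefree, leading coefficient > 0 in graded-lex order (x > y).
First, deg p = 4.
Next, reading off the gridlines: it meets the y-axis at y = 0 (among the integer gridlines); one x-axis crossing is at x = 0.
Finally, matching integer coefficients to the picture gives p.

2*x^3*y - 3*x^2*y^2 + y^4 + 3*x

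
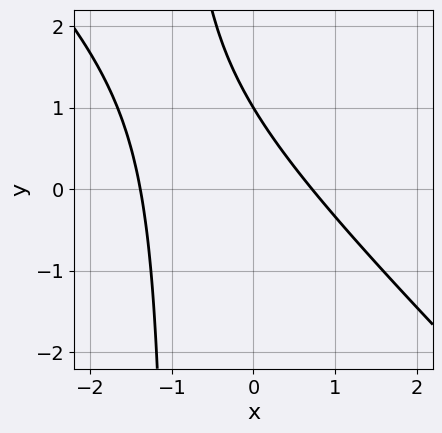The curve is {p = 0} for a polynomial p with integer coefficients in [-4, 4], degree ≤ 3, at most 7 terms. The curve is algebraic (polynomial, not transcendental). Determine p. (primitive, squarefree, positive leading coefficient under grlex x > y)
3*x^2 + 3*x*y + 2*x + 3*y - 3

1. The degree is 2 — a generic line meets the curve in up to 2 points.
2. Reading off the gridlines: it meets the y-axis at y = 1 (among the integer gridlines).
3. Putting this together gives p.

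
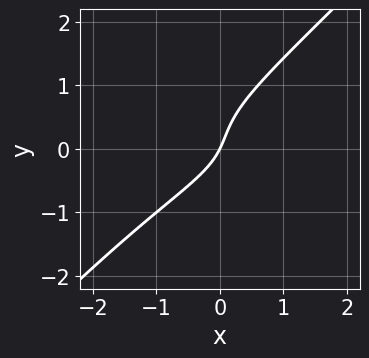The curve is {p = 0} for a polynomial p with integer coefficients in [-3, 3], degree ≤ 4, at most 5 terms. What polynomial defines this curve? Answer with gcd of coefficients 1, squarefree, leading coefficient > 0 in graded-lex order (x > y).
3*x*y^2 - 3*y^3 + y^2 + 2*x - y

1. deg p = 3. A generic line meets the curve in up to 3 points.
2. Observable constraints: one y-axis crossing is at y = 0; it meets the x-axis at x = 0 (among the integer gridlines).
3. Matching integer coefficients to the picture gives p.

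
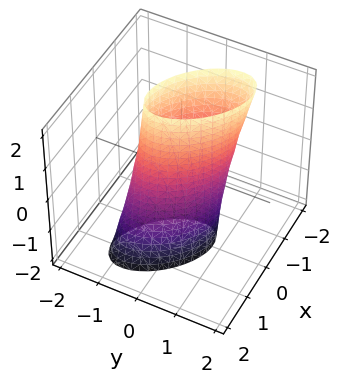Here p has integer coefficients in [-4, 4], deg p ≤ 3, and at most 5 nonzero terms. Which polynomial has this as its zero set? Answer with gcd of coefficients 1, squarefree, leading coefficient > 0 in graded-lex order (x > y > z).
1. Degree: the shape is more complex than any degree-1 surface, so deg p = 2.
2. From the axis intercepts and sections: it misses every integer gridline on the z-axis.
3. Solving for integer coefficients yields p as stated.

3*x^2 + 3*x*y + x*z + 3*y^2 - 2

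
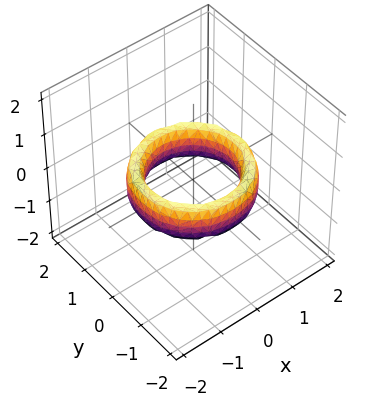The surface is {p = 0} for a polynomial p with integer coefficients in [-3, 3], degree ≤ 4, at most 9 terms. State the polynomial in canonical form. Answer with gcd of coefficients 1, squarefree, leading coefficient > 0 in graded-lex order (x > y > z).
(a) The degree is 4 — the shape is more complex than any degree-3 surface.
(b) Symmetries: the surface is invariant under rotation about z: p = q(x² + y², z).
(c) From the axis intercepts and sections: the x-axis gridline crossings are at x ∈ {-1, 1}; among the integer gridlines, it crosses the y-axis at y ∈ {-1, 1}; it misses every integer gridline on the z-axis.
(d) These observations pin down the coefficients.

x^4 + 2*x^2*y^2 + y^4 - 3*x^2 - 3*y^2 + z^2 + 2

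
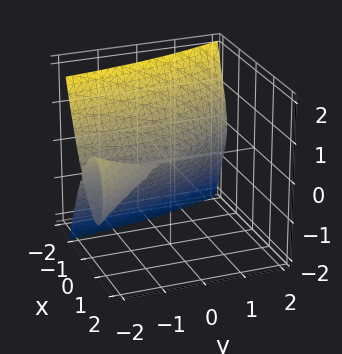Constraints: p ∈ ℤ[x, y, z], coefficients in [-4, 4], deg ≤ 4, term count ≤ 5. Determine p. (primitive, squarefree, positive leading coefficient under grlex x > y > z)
First, degree: the shape is more complex than any degree-2 surface, so deg p = 3.
Next, checking where it meets the axes: it crosses the x-axis at the gridline x = 0; one z-axis crossing is at z = 0.
Finally, putting this together gives p. Check: (0, -1, 0) on the y-axis lies on the surface, and p(0, -1, 0) = 0. ✓

3*x^3 + 2*x^2*y + 2*z^2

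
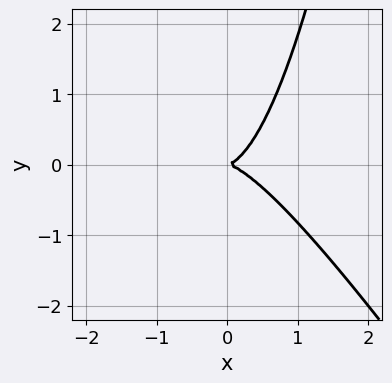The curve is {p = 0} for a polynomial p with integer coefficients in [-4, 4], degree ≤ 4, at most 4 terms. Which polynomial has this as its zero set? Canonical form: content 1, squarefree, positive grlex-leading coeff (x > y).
3*x^3 + 2*x^2*y - 2*y^2

1. Degree: a generic line meets the curve in up to 3 points, so deg p = 3.
2. Observable constraints: one x-axis crossing is at x = 0; it meets the y-axis at y = 0 (among the integer gridlines).
3. Fitting integer coefficients to these (and the overall shape) gives p.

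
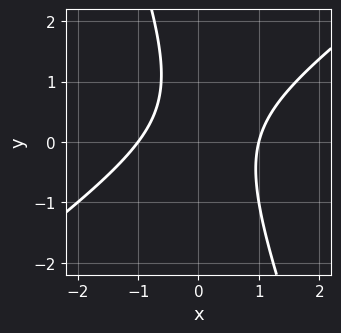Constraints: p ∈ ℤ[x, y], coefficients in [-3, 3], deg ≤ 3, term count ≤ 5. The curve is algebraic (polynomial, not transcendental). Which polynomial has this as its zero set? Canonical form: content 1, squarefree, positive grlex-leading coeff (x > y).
(a) The degree is 2 — no degree-1 curve has this shape.
(b) Against the integer gridlines: it misses every integer gridline on the y-axis; among the integer gridlines, it crosses the x-axis at x ∈ {-1, 1}.
(c) Solving for integer coefficients yields p as stated.

2*x^2 - 2*x*y - y^2 + y - 2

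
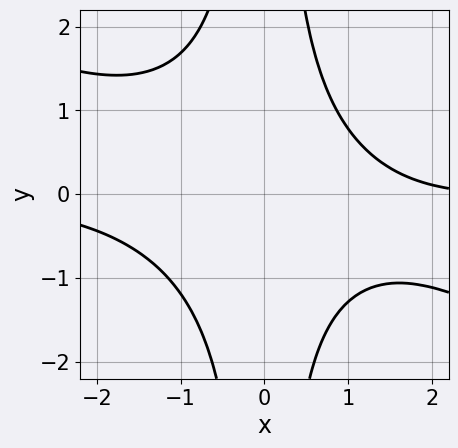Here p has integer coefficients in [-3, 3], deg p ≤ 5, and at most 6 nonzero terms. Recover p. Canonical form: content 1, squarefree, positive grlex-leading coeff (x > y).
The degree is 4 — the shape is more complex than any degree-3 curve.
Checking where it meets the axes: the curve avoids every integer y-axis point in the box; no x-intercept at any integer in the box.
Fitting integer coefficients to these (and the overall shape) gives p.

x^3*y + 2*x^2*y^2 + x - 3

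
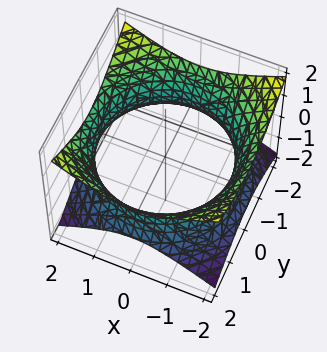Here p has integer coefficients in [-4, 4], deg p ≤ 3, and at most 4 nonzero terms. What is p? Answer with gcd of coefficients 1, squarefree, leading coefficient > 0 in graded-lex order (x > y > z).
x^2 + y^2 - 2*z^2 - 3

First, the degree is 2 — one connected sheet with a waist; a quadric.
Next, symmetries: rotational symmetry about the z-axis ⇒ p depends on x, y only through x² + y²; the z ↦ −z reflection is a symmetry, so z appears only in even powers.
Then, against the integer gridlines: a circular section at z = 0 has radius between 1 and 2; it misses every integer gridline on the z-axis.
Finally, solving for integer coefficients yields p as stated.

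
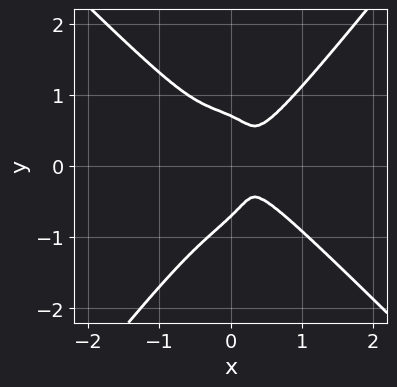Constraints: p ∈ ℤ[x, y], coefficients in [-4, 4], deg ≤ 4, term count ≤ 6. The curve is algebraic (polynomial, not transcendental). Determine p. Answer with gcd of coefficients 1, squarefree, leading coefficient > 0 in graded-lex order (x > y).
3*x^4 + x*y^3 - 2*y^4 - 2*x*y^2 + y^2

deg p = 4. A generic line meets the curve in up to 4 points.
Putting this together gives p.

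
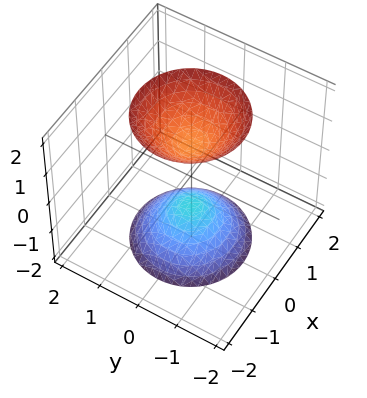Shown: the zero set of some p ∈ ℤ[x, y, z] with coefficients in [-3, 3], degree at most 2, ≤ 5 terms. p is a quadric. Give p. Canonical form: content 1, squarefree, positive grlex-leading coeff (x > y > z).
First, I count 2 distinct pieces. Treating them together as one polynomial.
Next, deg p = 2. Two separate bowl-shaped sheets opening away from each other; a quadric.
Then, symmetries: the surface is invariant under rotation about z: p = q(x² + y², z); mirror symmetry z ↦ −z ⇒ only even powers of z.
Next, checking where it meets the axes: a circular section at z = -2 has radius between 1 and 2; no y-intercept at any integer in the box.
Finally, these observations pin down the coefficients. Check: (0, 0, 1) on the z-axis lies on the surface, and p(0, 0, 1) = 0. ✓

2*x^2 + 2*y^2 - z^2 + 1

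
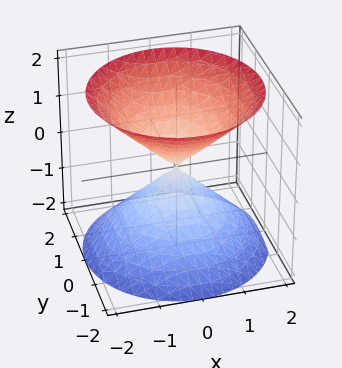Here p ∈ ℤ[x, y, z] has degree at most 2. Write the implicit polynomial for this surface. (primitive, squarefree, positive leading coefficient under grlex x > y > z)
x^2 + y^2 - z^2

First, there are 2 components.
Then, deg p = 2.
Next, symmetries: it's symmetric under z → −z, forcing even powers of z; the z-axis is an axis of rotation, so x and y enter only as x² + y².
Next, reading off the gridlines: it meets the x-axis at x = 0 (among the integer gridlines); a circular section at z = 1 has radius exactly 1; it crosses the y-axis at the gridline y = 0.
Finally, solving for integer coefficients yields p as stated.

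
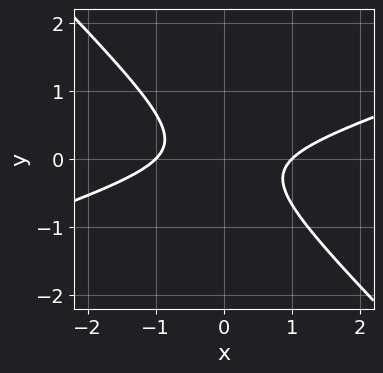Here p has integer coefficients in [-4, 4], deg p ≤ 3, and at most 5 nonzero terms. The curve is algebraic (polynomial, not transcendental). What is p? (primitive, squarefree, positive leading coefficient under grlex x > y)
x^2 - 2*x*y - 3*y^2 - 1

(a) Degree: the shape is more complex than any degree-1 curve, so deg p = 2.
(b) Against the integer gridlines: the x-axis gridline crossings are at x ∈ {-1, 1}; it misses every integer gridline on the y-axis.
(c) Matching integer coefficients to the picture gives p.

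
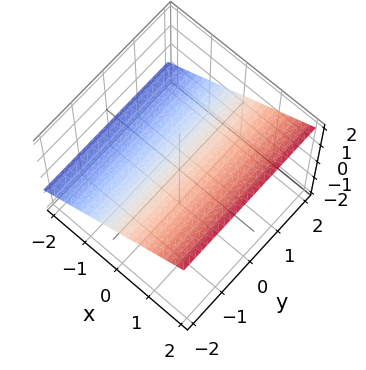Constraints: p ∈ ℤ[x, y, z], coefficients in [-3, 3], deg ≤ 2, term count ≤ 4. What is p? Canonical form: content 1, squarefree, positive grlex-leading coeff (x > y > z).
2*x - 3*z + 2

The degree is 1 — every cross-section is a straight line — this is a plane.
From the visible intercepts: it misses every integer gridline on the y-axis; one x-axis crossing is at x = -1.
Assembling these constraints gives the stated polynomial.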